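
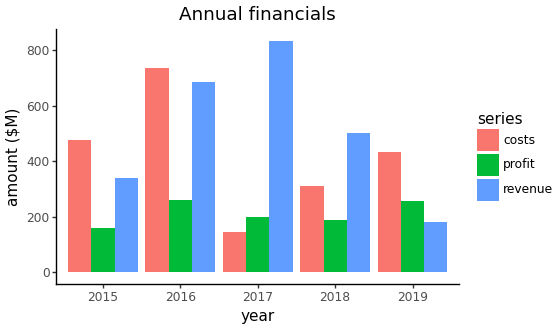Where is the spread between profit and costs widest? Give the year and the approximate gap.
2016, ≈ 400 $M

2016: profit ≈ 300, costs ≈ 700 → gap ≈ 400. Next-largest (2015) is only ≈ 300.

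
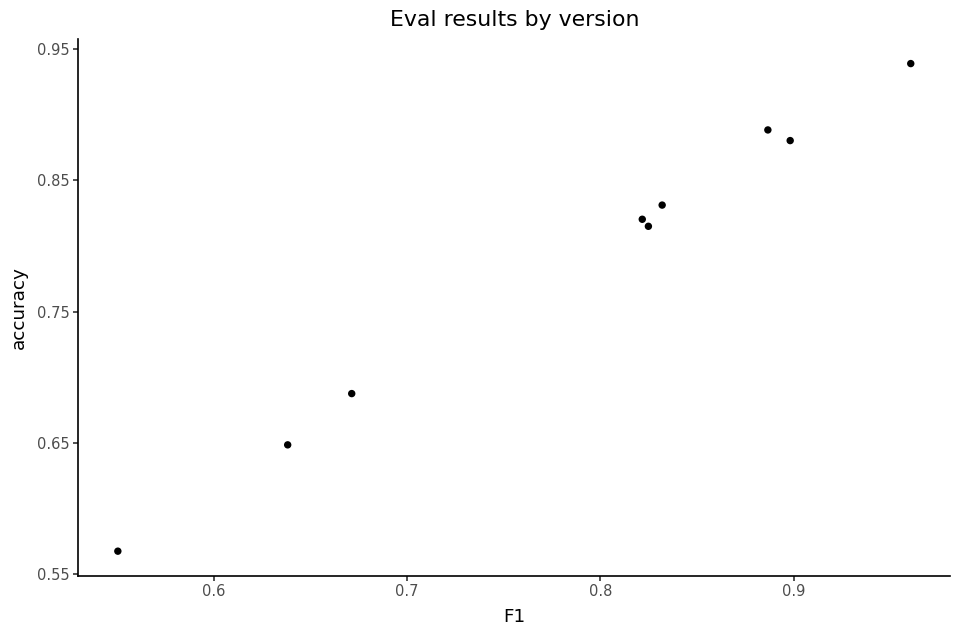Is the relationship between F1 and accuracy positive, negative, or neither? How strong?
Points are positively correlated; strong (|r| ≈ 1.0).

positive, strong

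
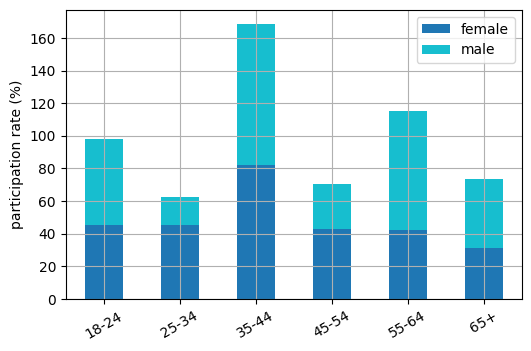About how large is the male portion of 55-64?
≈ 80

male top ≈ 120, bottom ≈ 40; segment ≈ 80.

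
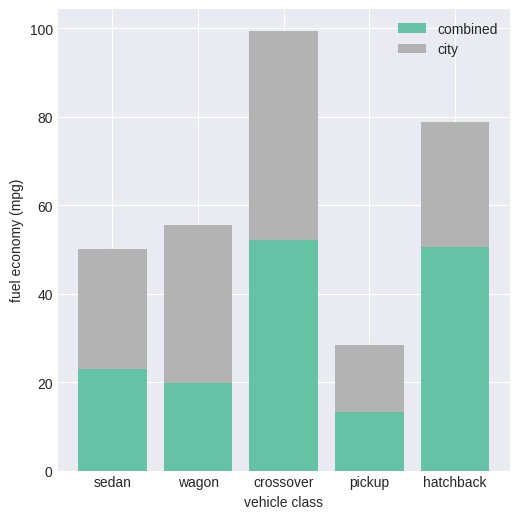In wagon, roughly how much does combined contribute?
combined top ≈ 20, bottom ≈ 0; segment ≈ 20.

≈ 20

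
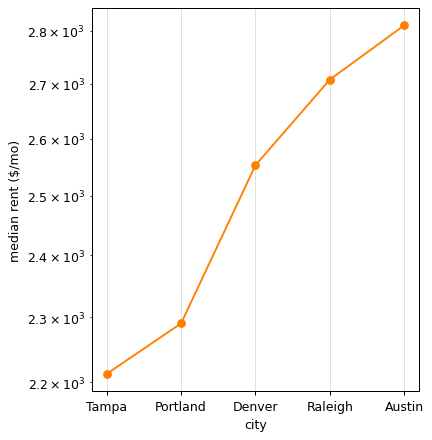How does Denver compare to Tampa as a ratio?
Denver ≈ 2550, Tampa ≈ 2200; 2550/2200 ≈ 1.16.

≈ 1.16×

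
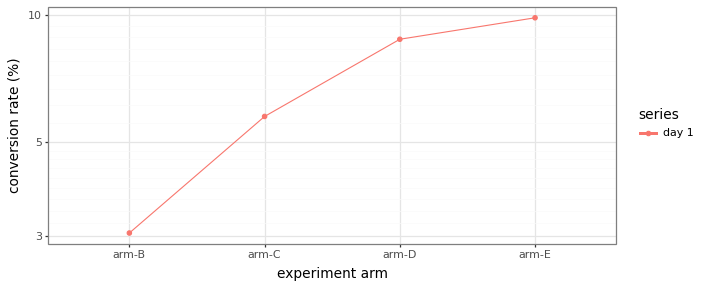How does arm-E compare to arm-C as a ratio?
arm-E ≈ 10, arm-C ≈ 6; 10/6 ≈ 1.67.

≈ 1.67×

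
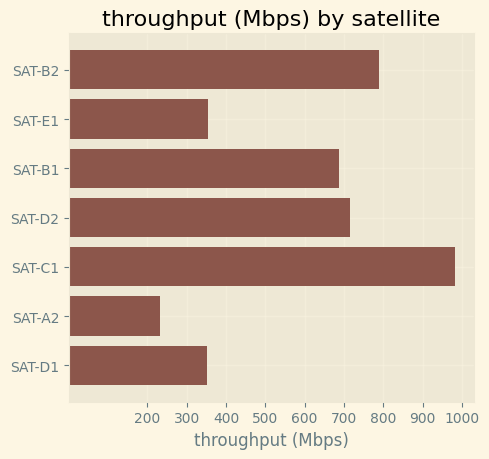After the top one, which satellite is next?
SAT-B2

Top 3: SAT-C1 ≈ 1000, SAT-B2 ≈ 800, SAT-D2 ≈ 700.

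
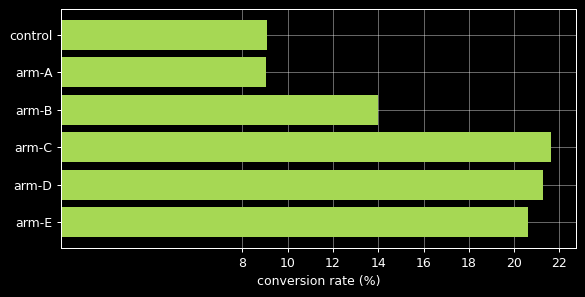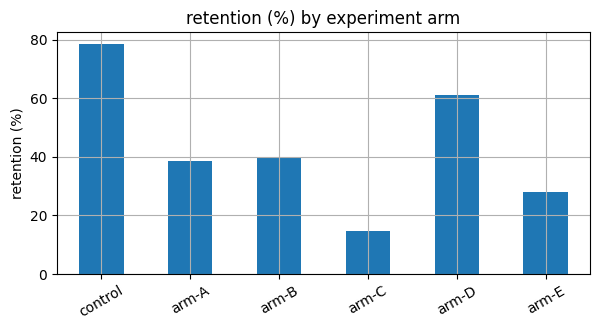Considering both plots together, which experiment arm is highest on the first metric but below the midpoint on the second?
arm-C

Chart 2 median retention (%) ≈ 40; below-median experiment arms: arm-A, arm-C, arm-E. Among those, arm-C has the highest conversion rate (%) (≈ 22).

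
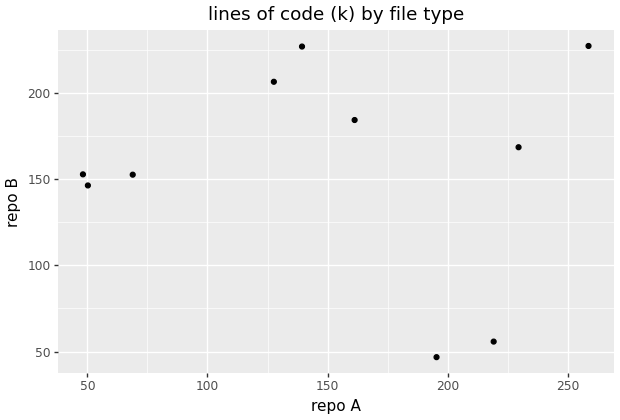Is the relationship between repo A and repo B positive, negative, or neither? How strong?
no clear correlation

Points are roughly uncorrelated; weak (|r| ≈ 0.1).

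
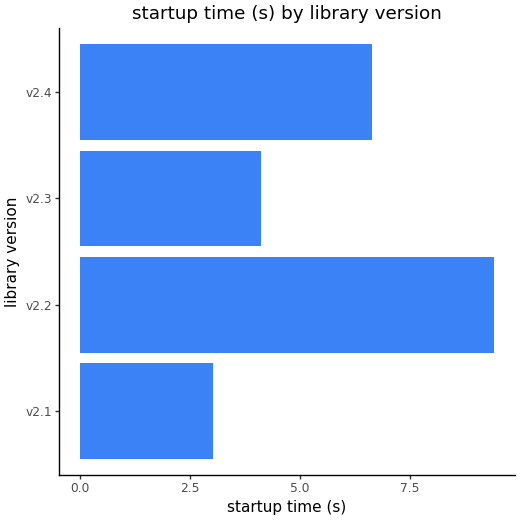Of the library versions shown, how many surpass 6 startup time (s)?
2

Above 6: v2.2, v2.4.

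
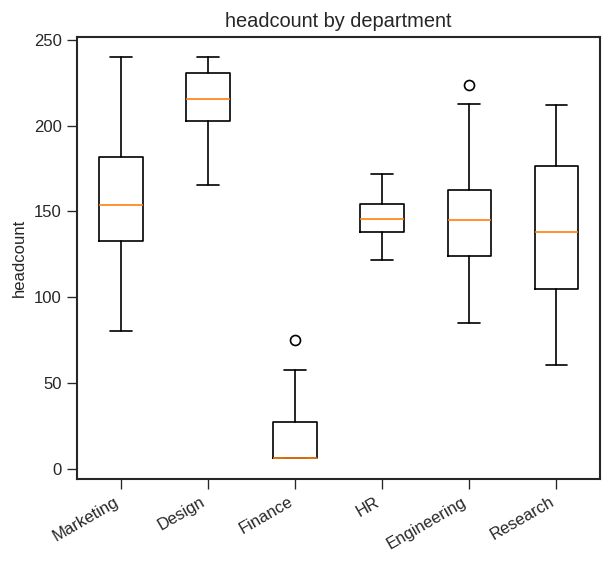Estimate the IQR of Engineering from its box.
Q3 ≈ 160, Q1 ≈ 120; IQR ≈ 40.

≈ 40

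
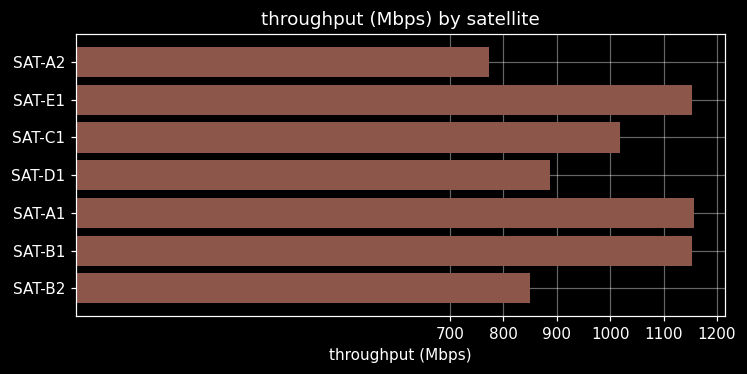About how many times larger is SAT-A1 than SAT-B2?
≈ 1.5×

SAT-A1 ≈ 1200, SAT-B2 ≈ 800; 1200/800 ≈ 1.5.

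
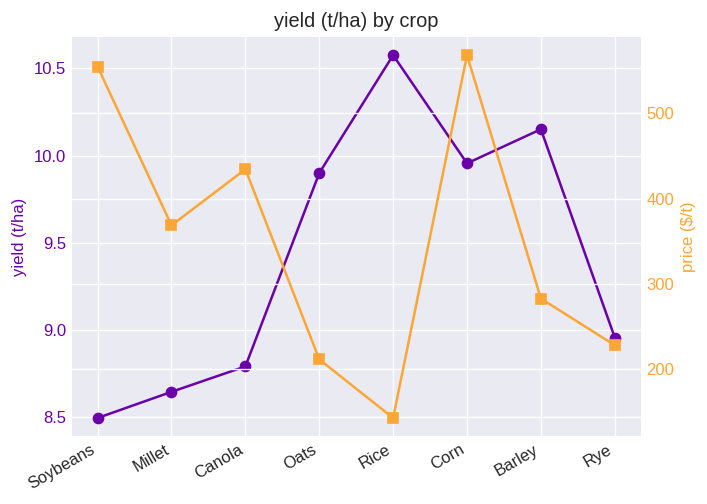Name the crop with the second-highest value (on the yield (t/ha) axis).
Barley

Top 3 (on the yield (t/ha) axis): Rice ≈ 10.6, Barley ≈ 10.2, Corn ≈ 10.0.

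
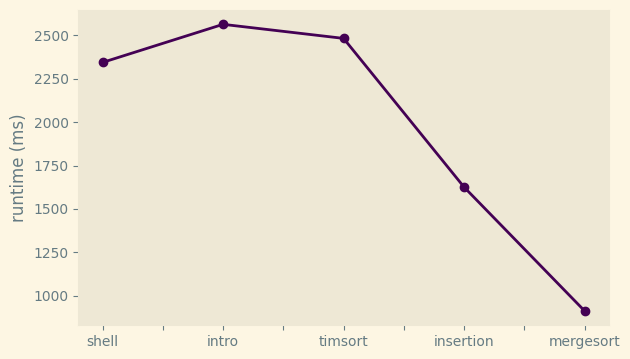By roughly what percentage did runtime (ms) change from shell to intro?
shell ≈ 2400, intro ≈ 2600; (2600 − 2400) / 2400 ≈ +8.3%.

≈ +8.3%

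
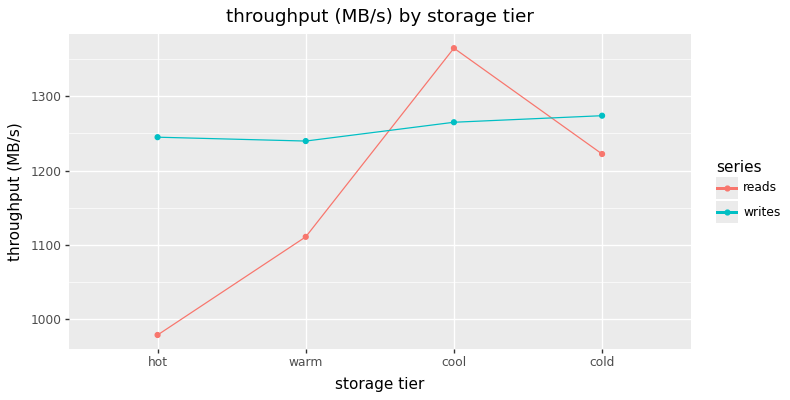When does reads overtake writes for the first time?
warm: reads ≈ 1100 vs writes ≈ 1250 (not yet); cool: reads ≈ 1350 vs writes ≈ 1250 (first crossover).

cool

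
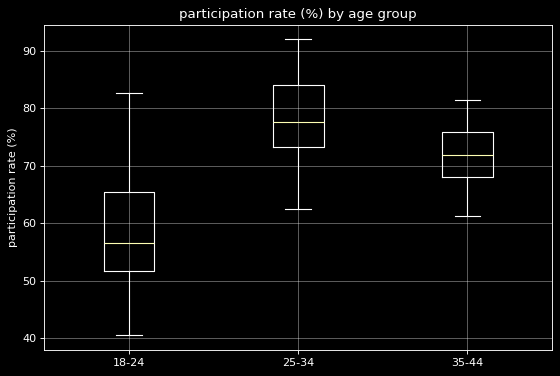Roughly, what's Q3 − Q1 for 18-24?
≈ 14

Q3 ≈ 66, Q1 ≈ 52; IQR ≈ 14.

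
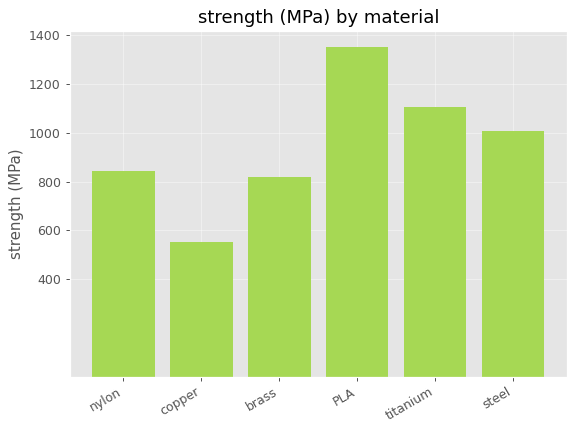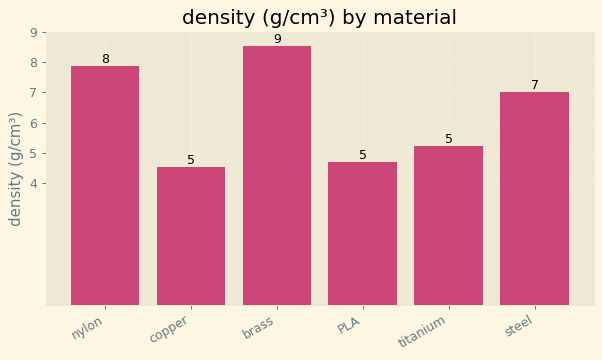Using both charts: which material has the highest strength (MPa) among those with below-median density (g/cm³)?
PLA

Chart 2 median density (g/cm³) ≈ 6; below-median materials: copper, PLA, titanium. Among those, PLA has the highest strength (MPa) (≈ 1400).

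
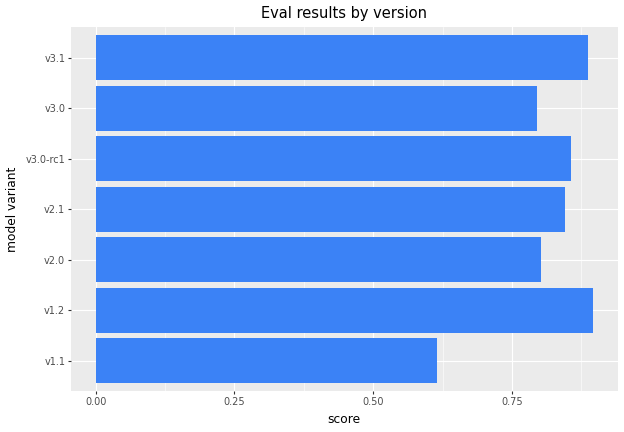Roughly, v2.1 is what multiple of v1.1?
v2.1 ≈ 0.8, v1.1 ≈ 0.6; 0.8/0.6 ≈ 1.33.

≈ 1.33×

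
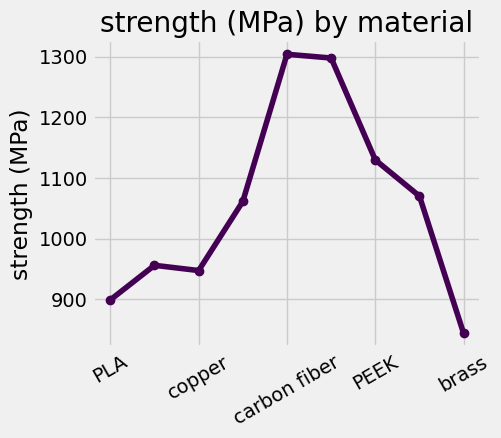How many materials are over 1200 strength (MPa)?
2

Above 1200: carbon fiber, aluminum.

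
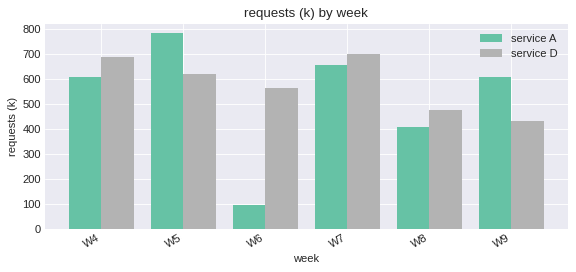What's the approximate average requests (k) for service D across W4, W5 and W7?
(700 + 600 + 700) / 3 ≈ 667.

≈ 667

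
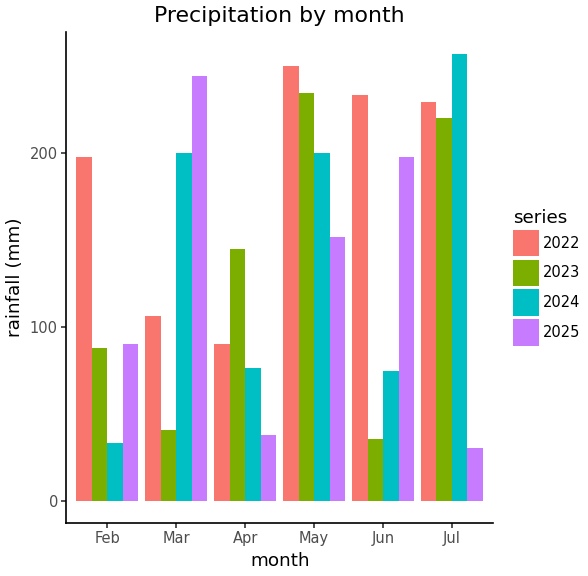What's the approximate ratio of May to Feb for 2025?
≈ 1.5×

May ≈ 150, Feb ≈ 100; 150/100 ≈ 1.5.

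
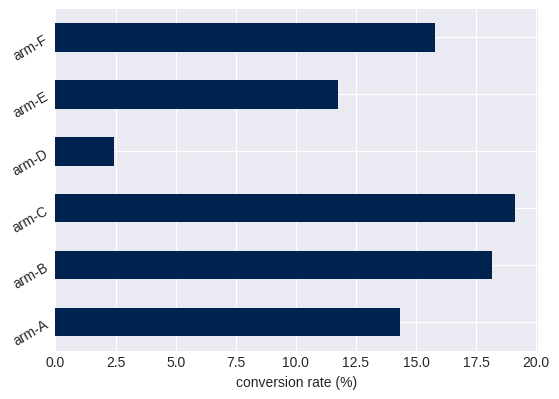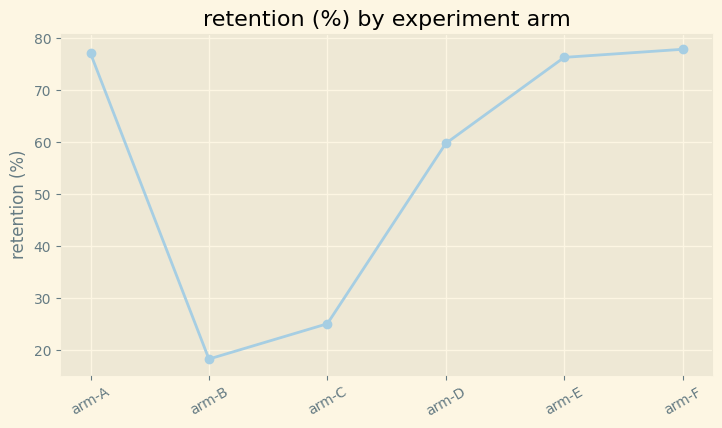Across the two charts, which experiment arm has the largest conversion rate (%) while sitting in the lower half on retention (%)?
Chart 2 median retention (%) ≈ 70; below-median experiment arms: arm-B, arm-C, arm-D. Among those, arm-C has the highest conversion rate (%) (≈ 20).

arm-C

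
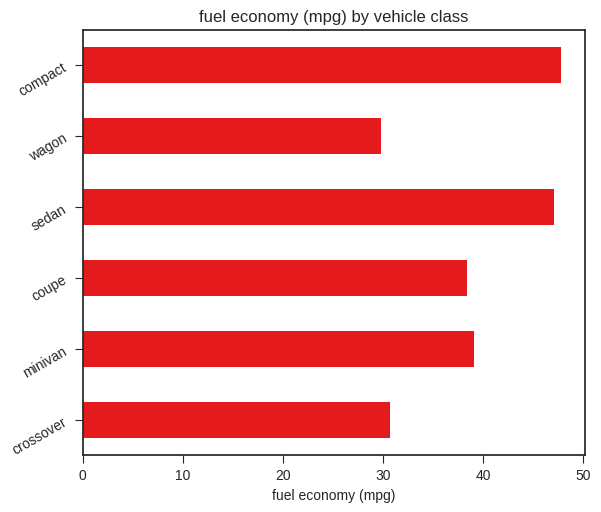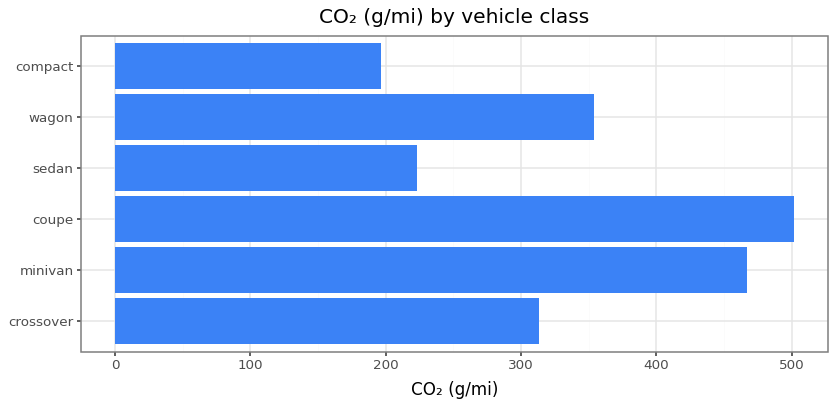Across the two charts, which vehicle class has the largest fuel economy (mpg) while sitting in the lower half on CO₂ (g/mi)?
compact

Chart 2 median CO₂ (g/mi) ≈ 350; below-median vehicle classes: crossover, sedan, compact. Among those, compact has the highest fuel economy (mpg) (≈ 50).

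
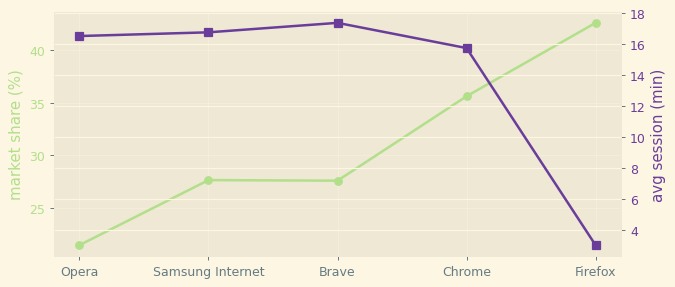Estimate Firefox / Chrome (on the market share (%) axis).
≈ 1.17×

Firefox ≈ 42, Chrome ≈ 36; 42/36 ≈ 1.17.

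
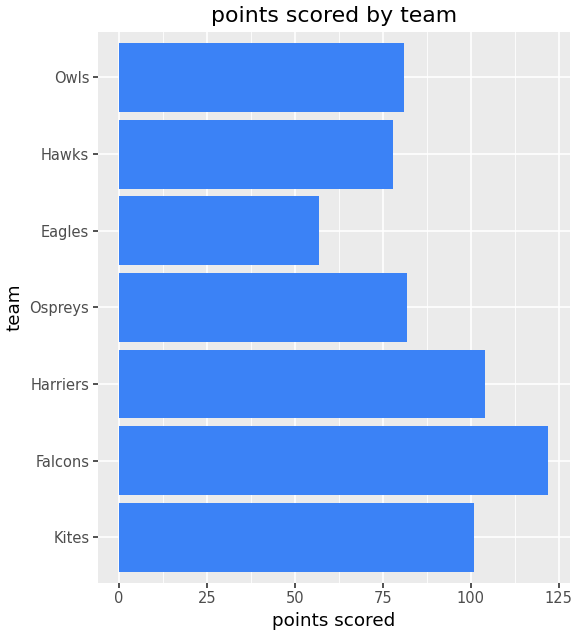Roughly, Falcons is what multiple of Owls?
≈ 1.5×

Falcons ≈ 120, Owls ≈ 80; 120/80 ≈ 1.5.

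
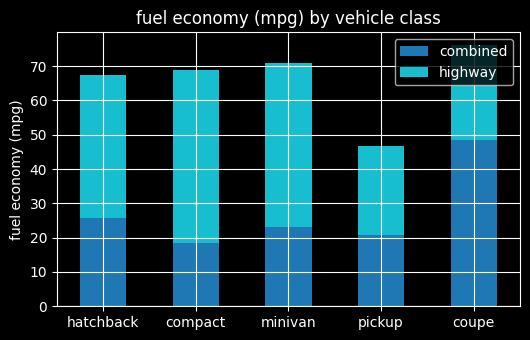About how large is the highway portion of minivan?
highway top ≈ 70, bottom ≈ 20; segment ≈ 50.

≈ 50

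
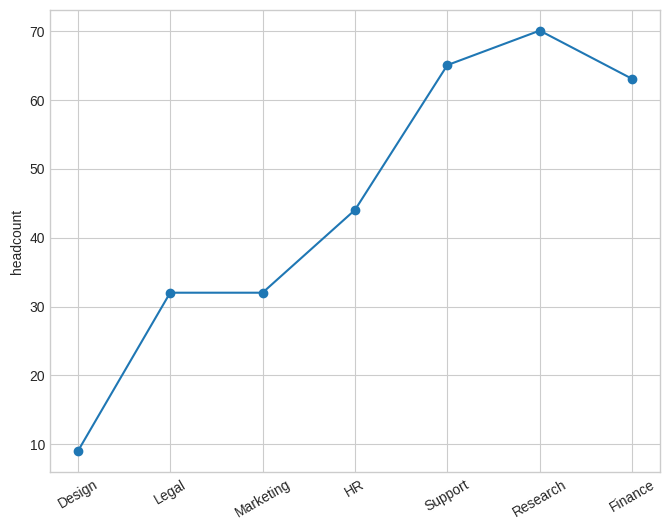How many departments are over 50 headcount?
3

Above 50: Support, Research, Finance.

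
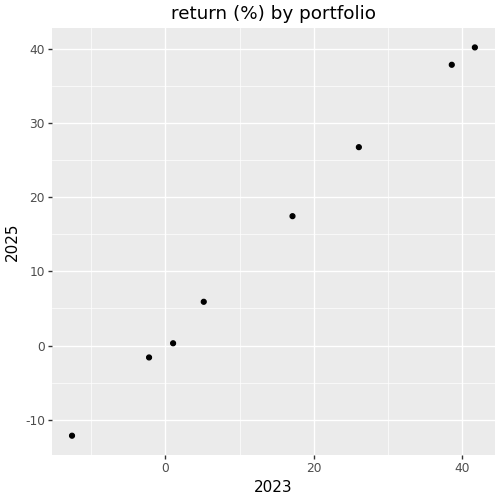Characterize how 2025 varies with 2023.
Points are positively correlated; strong (|r| ≈ 1.0).

positive, strong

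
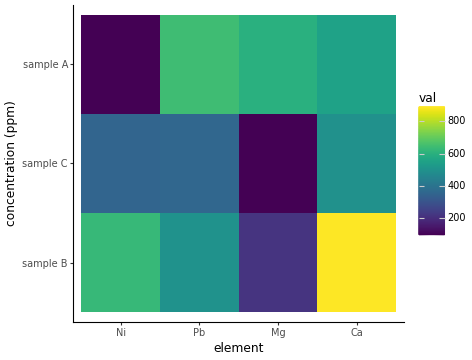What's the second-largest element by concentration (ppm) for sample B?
Ni

Top 3 for sample B: Ca ≈ 900, Ni ≈ 600, Pb ≈ 500.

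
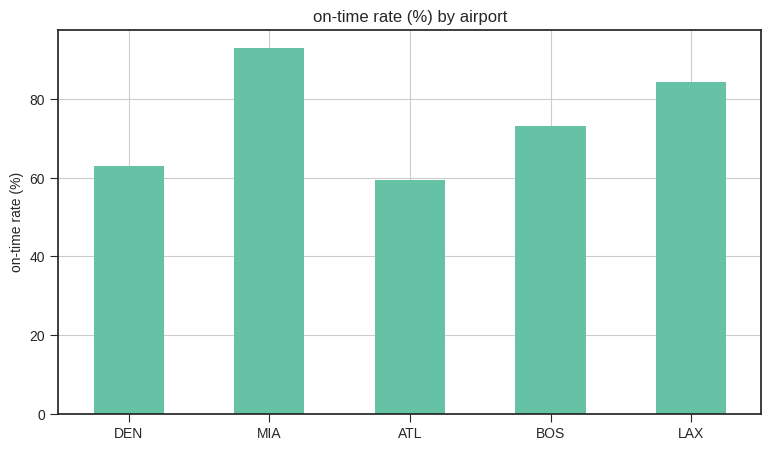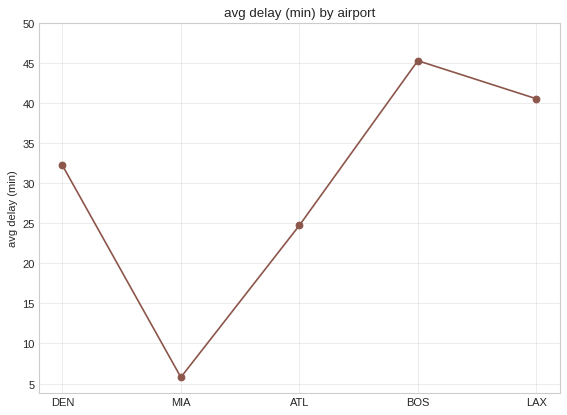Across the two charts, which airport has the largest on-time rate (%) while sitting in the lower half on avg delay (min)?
MIA

Chart 2 median avg delay (min) ≈ 30; below-median airports: MIA, ATL. Among those, MIA has the highest on-time rate (%) (≈ 90).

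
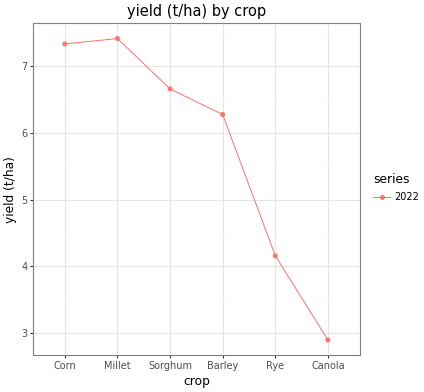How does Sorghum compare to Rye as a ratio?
Sorghum ≈ 6.5, Rye ≈ 4.0; 6.5/4.0 ≈ 1.62.

≈ 1.62×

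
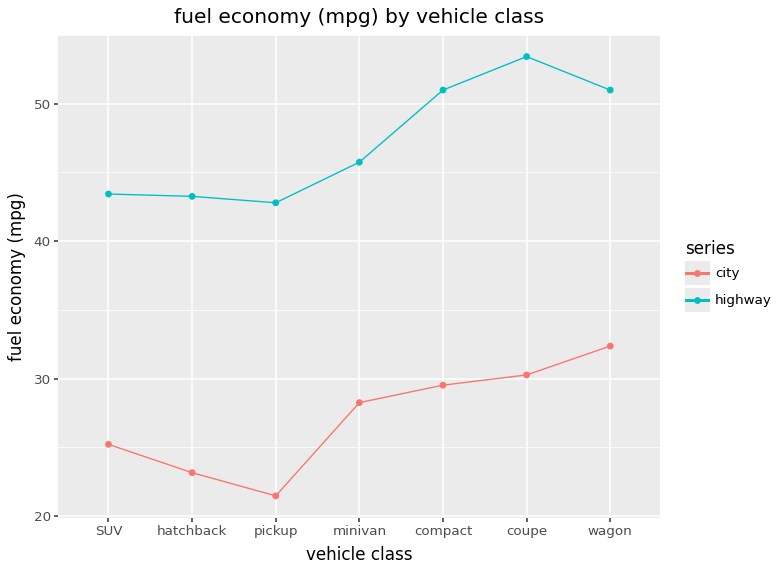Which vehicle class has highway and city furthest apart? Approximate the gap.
coupe: highway ≈ 55, city ≈ 30 → gap ≈ 25. Next-largest (compact) is only ≈ 20.

coupe, ≈ 25 mpg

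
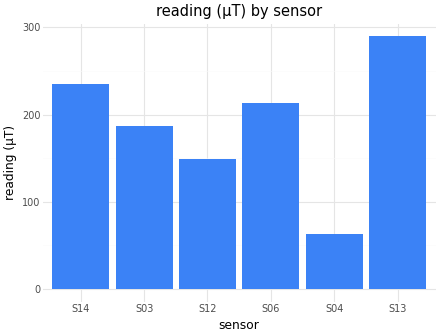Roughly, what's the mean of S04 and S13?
≈ 188

(75 + 300) / 2 ≈ 188.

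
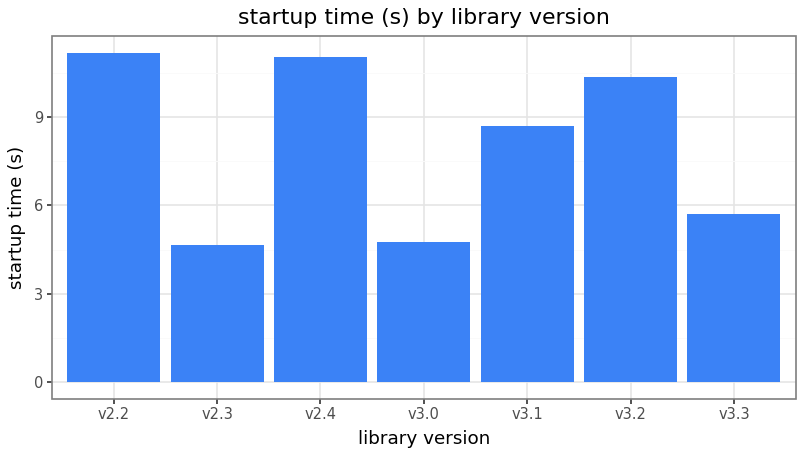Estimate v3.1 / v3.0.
v3.1 ≈ 9, v3.0 ≈ 5; 9/5 ≈ 1.8.

≈ 1.8×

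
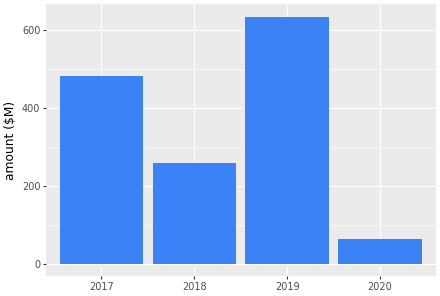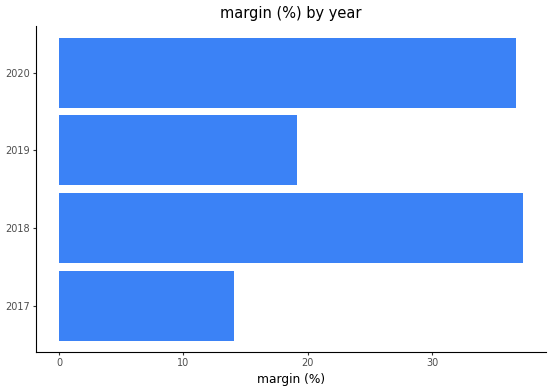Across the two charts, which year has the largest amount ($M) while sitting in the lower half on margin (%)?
Chart 2 median margin (%) ≈ 30; below-median years: 2017, 2019. Among those, 2019 has the highest amount ($M) (≈ 600).

2019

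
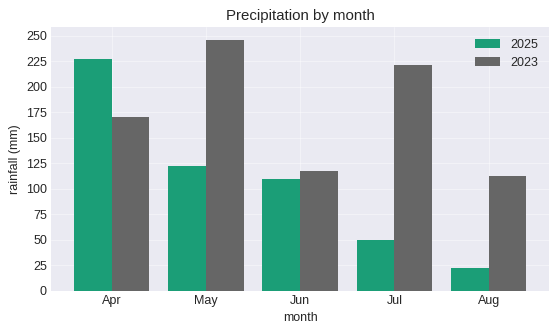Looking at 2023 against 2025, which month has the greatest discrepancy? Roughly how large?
Jul, ≈ 175 mm

Jul: 2023 ≈ 225, 2025 ≈ 50 → gap ≈ 175. Next-largest (May) is only ≈ 125.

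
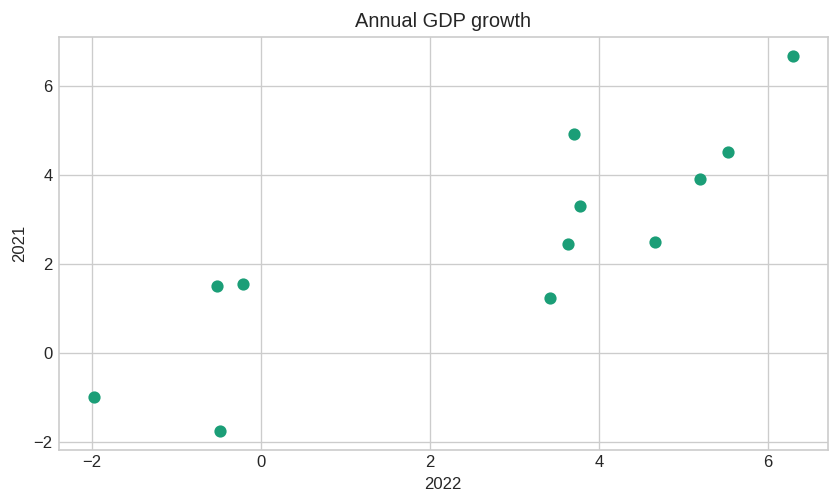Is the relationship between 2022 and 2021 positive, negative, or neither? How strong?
positive, strong

Points are positively correlated; strong (|r| ≈ 0.8).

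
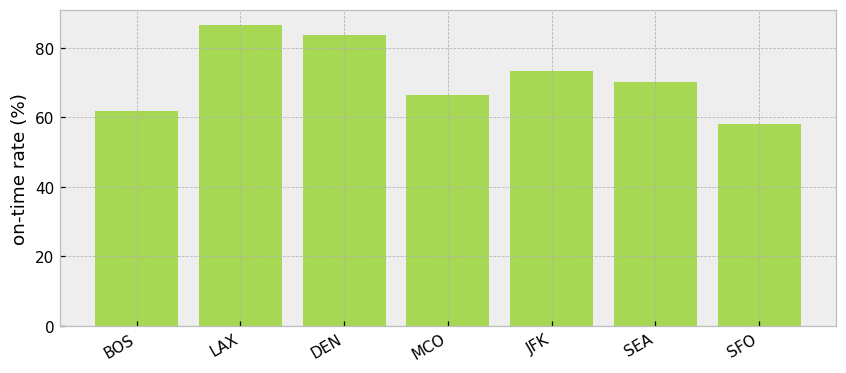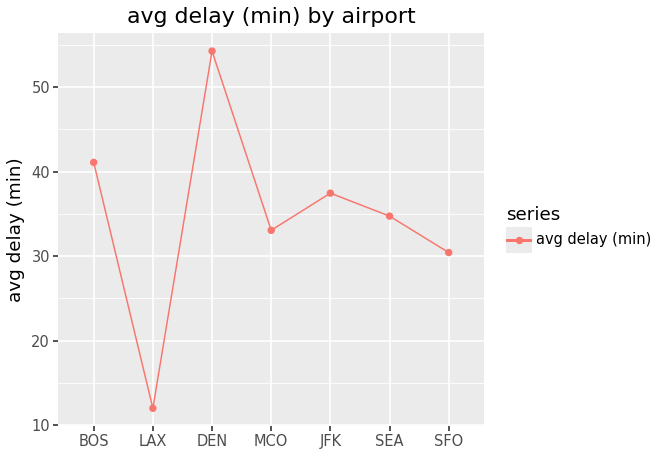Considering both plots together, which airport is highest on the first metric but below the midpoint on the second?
Chart 2 median avg delay (min) ≈ 35; below-median airports: LAX, MCO, SFO. Among those, LAX has the highest on-time rate (%) (≈ 90).

LAX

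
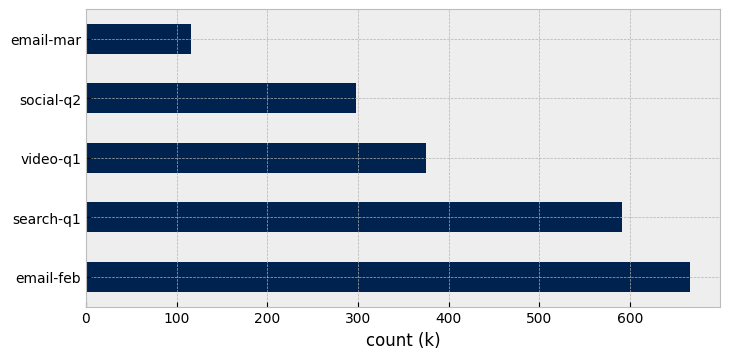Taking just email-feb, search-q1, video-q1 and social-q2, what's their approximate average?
(700 + 600 + 400 + 300) / 4 ≈ 500.

≈ 500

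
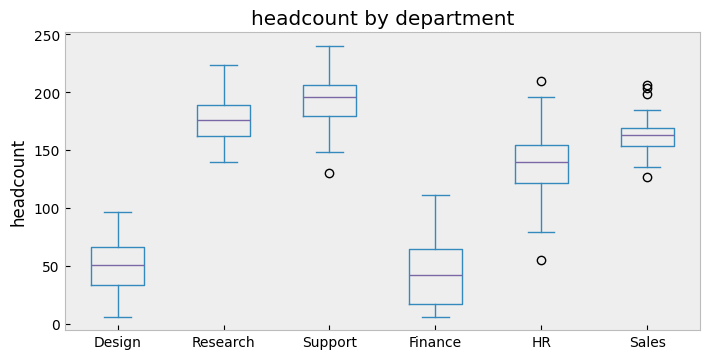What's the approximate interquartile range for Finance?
≈ 40

Q3 ≈ 60, Q1 ≈ 20; IQR ≈ 40.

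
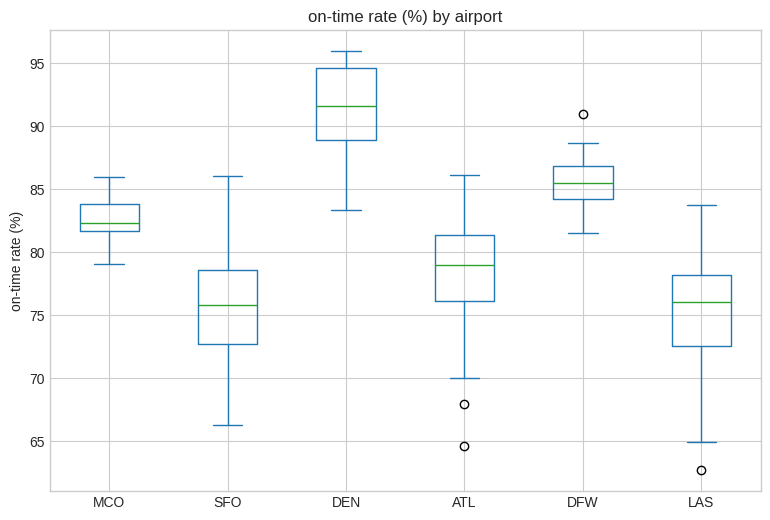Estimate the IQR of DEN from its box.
≈ 6

Q3 ≈ 94, Q1 ≈ 88; IQR ≈ 6.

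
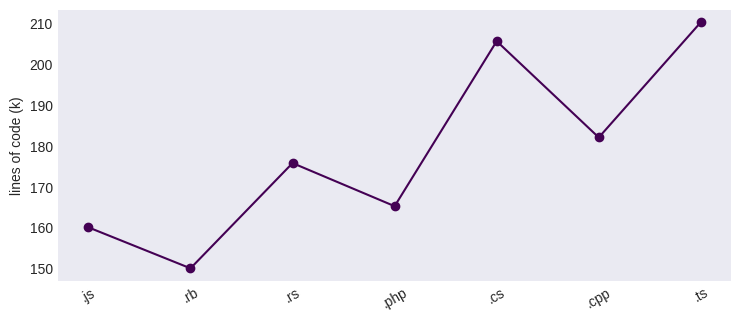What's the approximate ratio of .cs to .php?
≈ 1.24×

.cs ≈ 210, .php ≈ 170; 210/170 ≈ 1.24.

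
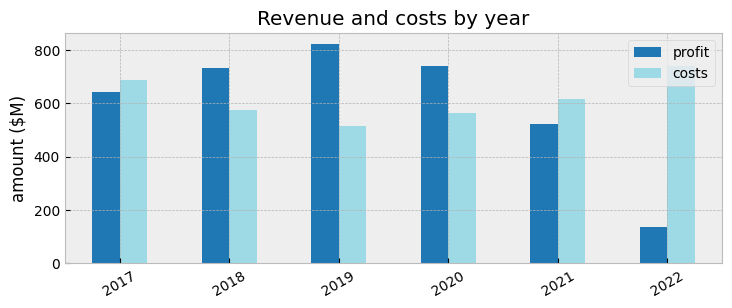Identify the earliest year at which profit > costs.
2017: profit ≈ 600 vs costs ≈ 700 (not yet); 2018: profit ≈ 700 vs costs ≈ 600 (first crossover).

2018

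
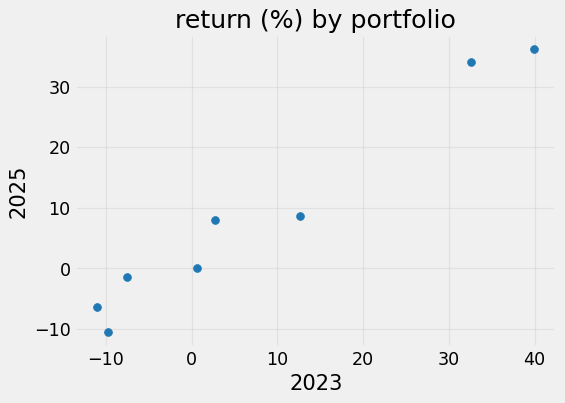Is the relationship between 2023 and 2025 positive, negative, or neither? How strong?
Points are positively correlated; strong (|r| ≈ 1.0).

positive, strong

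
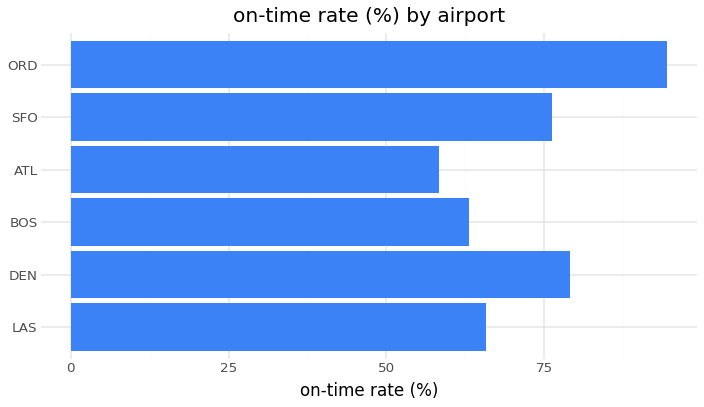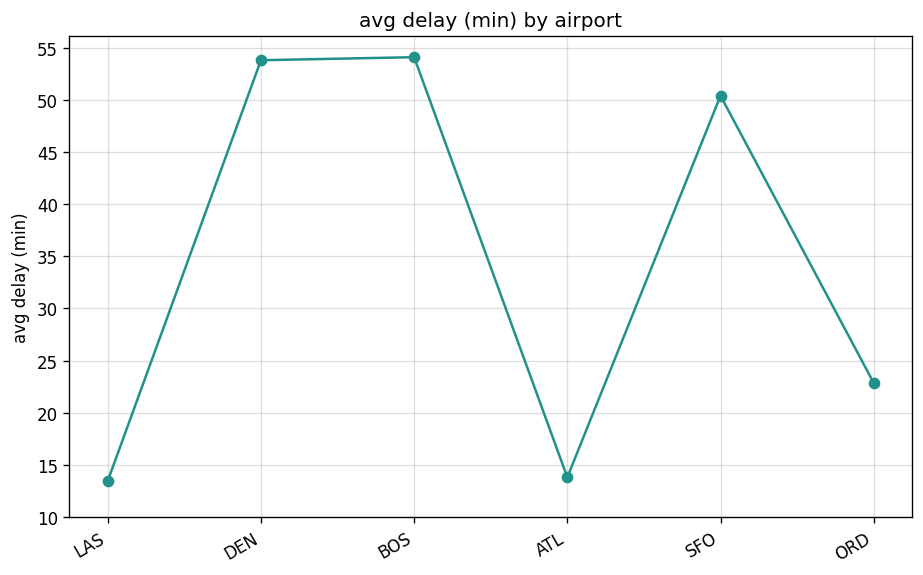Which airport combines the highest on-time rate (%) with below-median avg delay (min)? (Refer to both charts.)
ORD

Chart 2 median avg delay (min) ≈ 35; below-median airports: LAS, ATL, ORD. Among those, ORD has the highest on-time rate (%) (≈ 90).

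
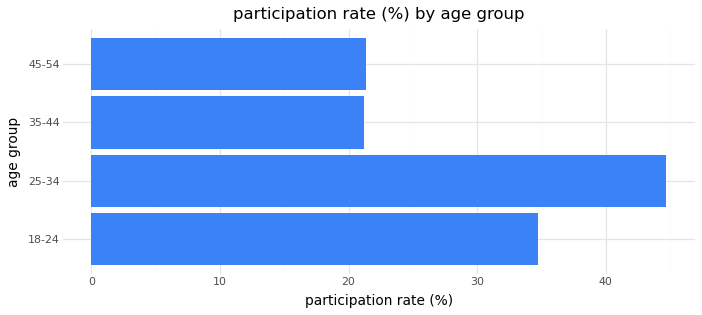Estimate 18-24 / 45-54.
≈ 1.75×

18-24 ≈ 35, 45-54 ≈ 20; 35/20 ≈ 1.75.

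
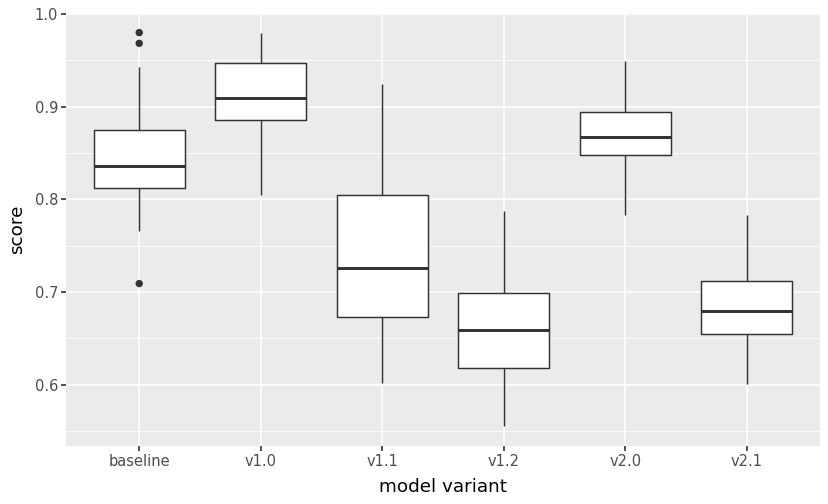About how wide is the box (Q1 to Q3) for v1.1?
Q3 ≈ 0.80, Q1 ≈ 0.65; IQR ≈ 0.15.

≈ 0.15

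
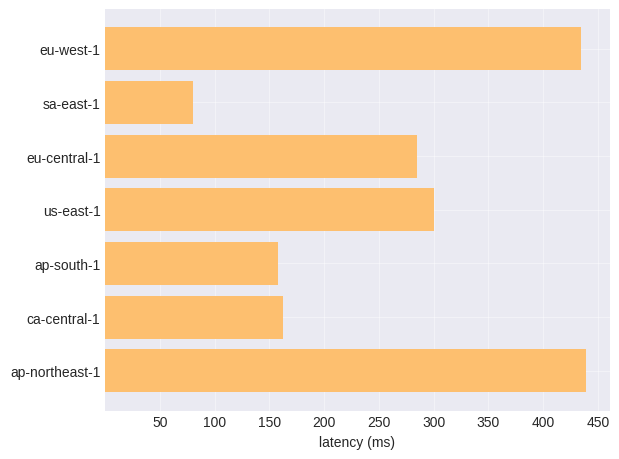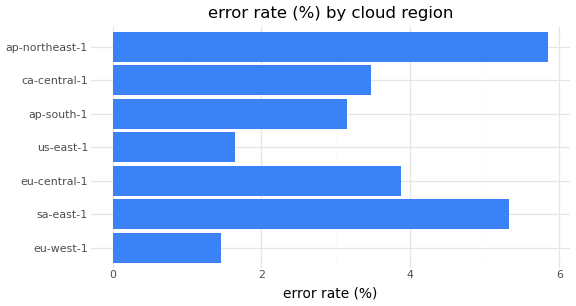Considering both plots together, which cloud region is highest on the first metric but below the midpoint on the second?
Chart 2 median error rate (%) ≈ 3; below-median cloud regions: eu-west-1, us-east-1, ap-south-1. Among those, eu-west-1 has the highest latency (ms) (≈ 450).

eu-west-1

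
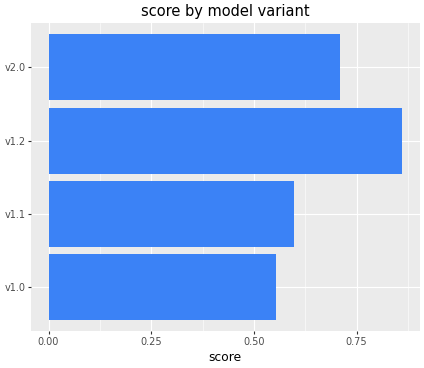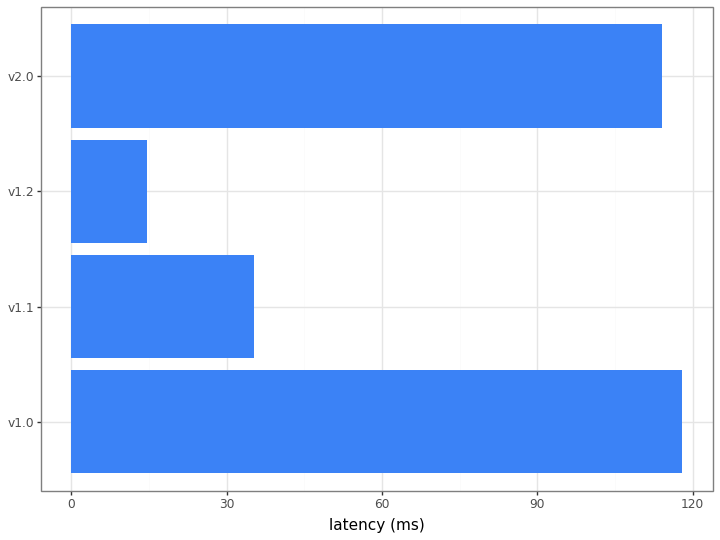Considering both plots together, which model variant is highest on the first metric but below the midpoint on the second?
v1.2

Chart 2 median latency (ms) ≈ 80; below-median model variants: v1.1, v1.2. Among those, v1.2 has the highest score (≈ 0.9).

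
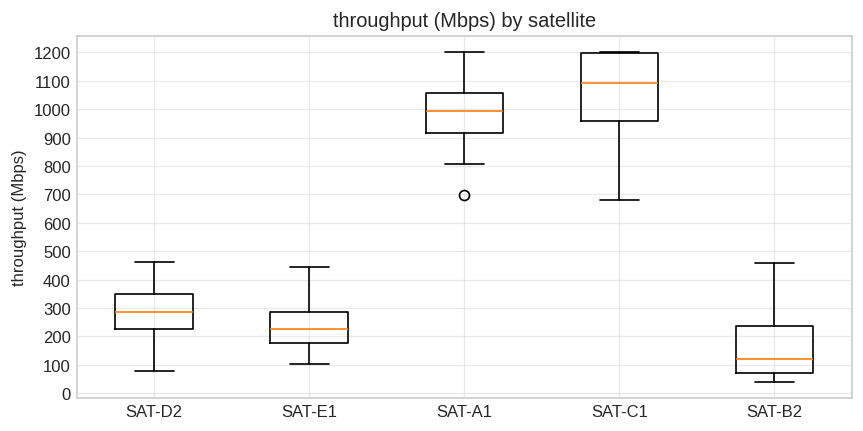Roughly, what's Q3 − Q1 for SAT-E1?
Q3 ≈ 300, Q1 ≈ 200; IQR ≈ 100.

≈ 100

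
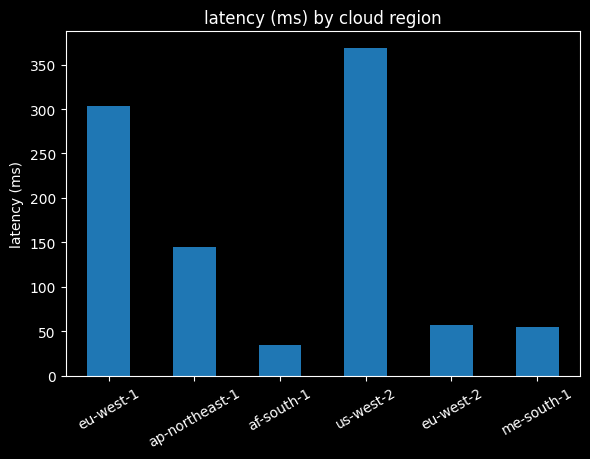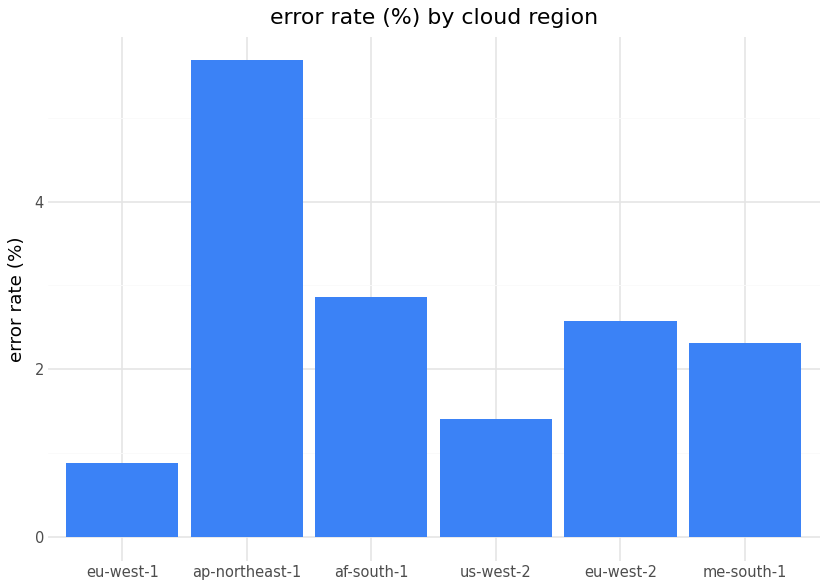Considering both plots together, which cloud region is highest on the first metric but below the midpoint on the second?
Chart 2 median error rate (%) ≈ 2; below-median cloud regions: eu-west-1, us-west-2, me-south-1. Among those, us-west-2 has the highest latency (ms) (≈ 350).

us-west-2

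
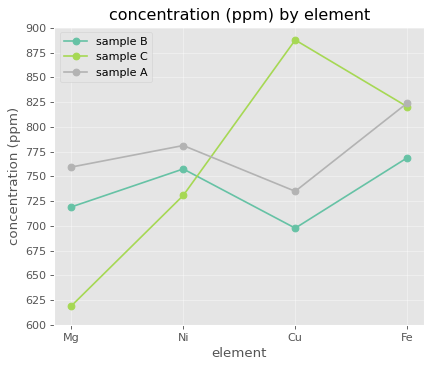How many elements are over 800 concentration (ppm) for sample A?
Above 800: Fe.

1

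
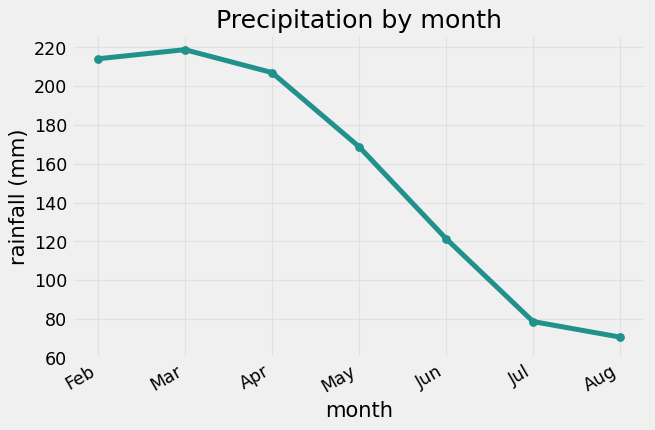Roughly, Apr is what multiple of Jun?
≈ 1.67×

Apr ≈ 200, Jun ≈ 120; 200/120 ≈ 1.67.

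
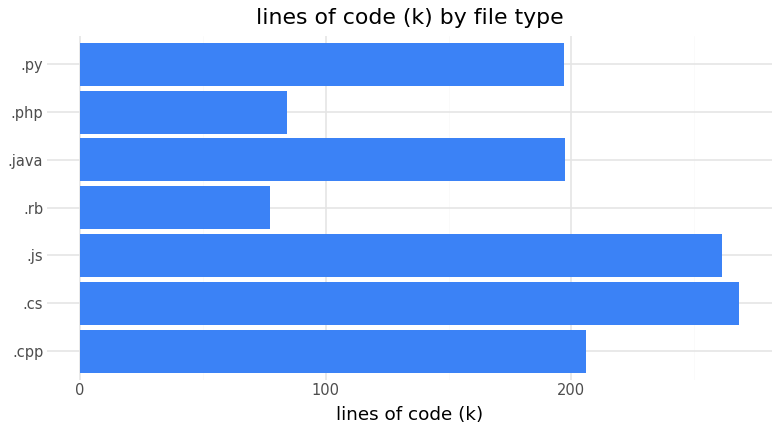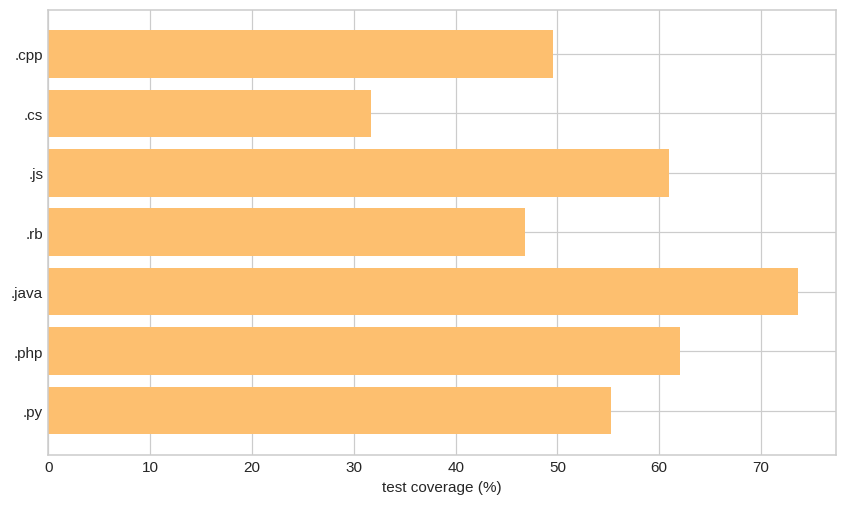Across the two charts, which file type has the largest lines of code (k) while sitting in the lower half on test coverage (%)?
.cs

Chart 2 median test coverage (%) ≈ 60; below-median file types: .cpp, .cs, .rb. Among those, .cs has the highest lines of code (k) (≈ 275).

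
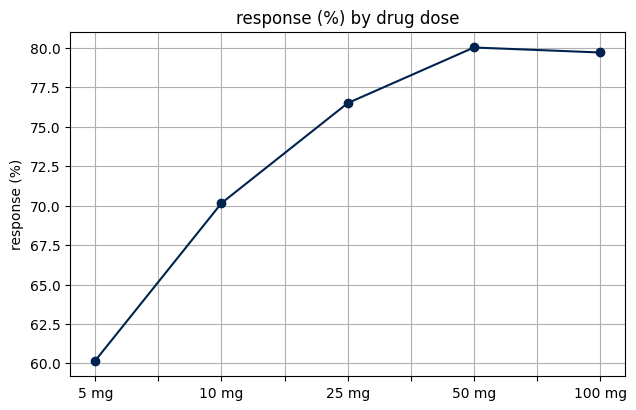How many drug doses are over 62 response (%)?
Above 62: 10 mg, 25 mg, 50 mg, 100 mg.

4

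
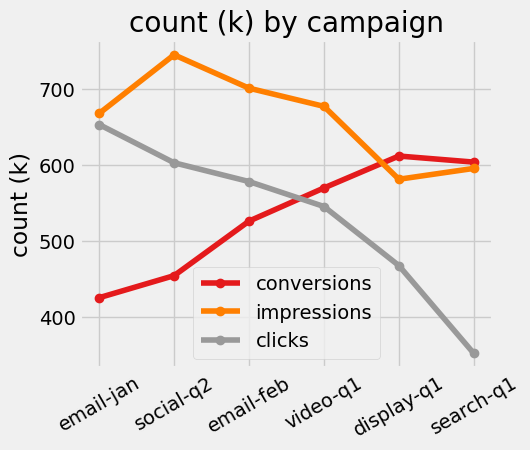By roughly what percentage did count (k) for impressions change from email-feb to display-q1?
email-feb ≈ 700, display-q1 ≈ 600; (600 − 700) / 700 ≈ -14.3%.

≈ -14.3%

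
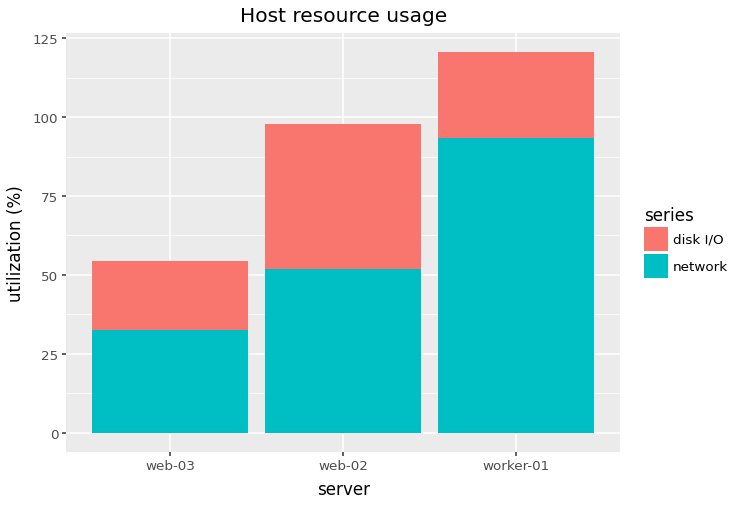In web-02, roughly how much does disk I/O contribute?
≈ 40

disk I/O top ≈ 100, bottom ≈ 60; segment ≈ 40.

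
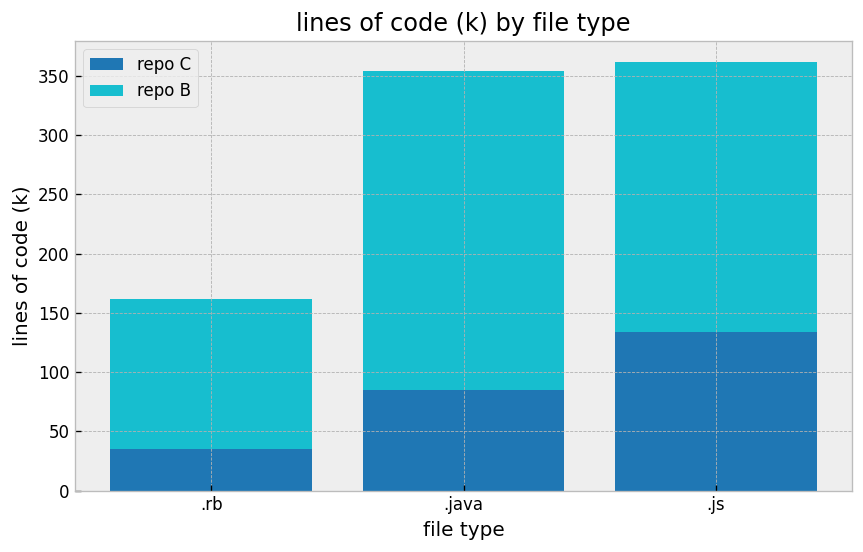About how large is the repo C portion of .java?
≈ 100

repo C top ≈ 100, bottom ≈ 0; segment ≈ 100.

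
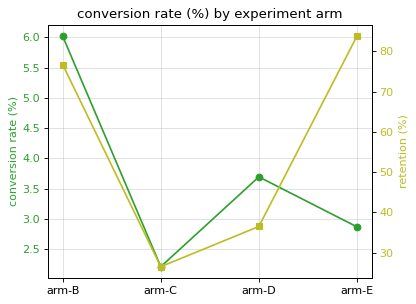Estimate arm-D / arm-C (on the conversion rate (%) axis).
≈ 1.75×

arm-D ≈ 3.5, arm-C ≈ 2.0; 3.5/2.0 ≈ 1.75.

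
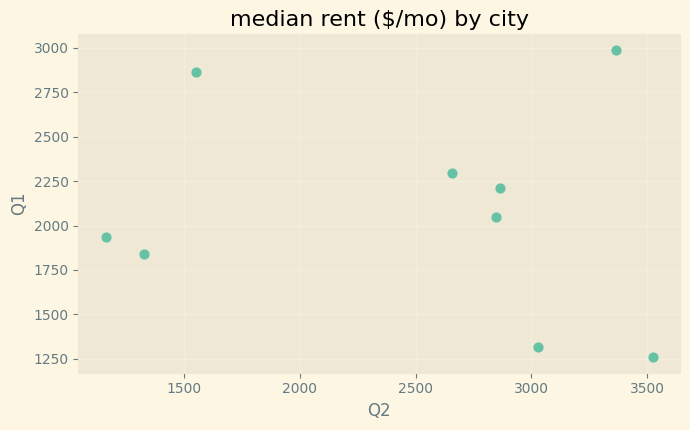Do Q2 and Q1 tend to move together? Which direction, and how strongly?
no clear correlation

Points are roughly uncorrelated; weak (|r| ≈ 0.2).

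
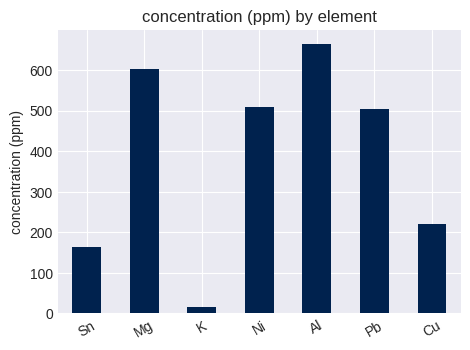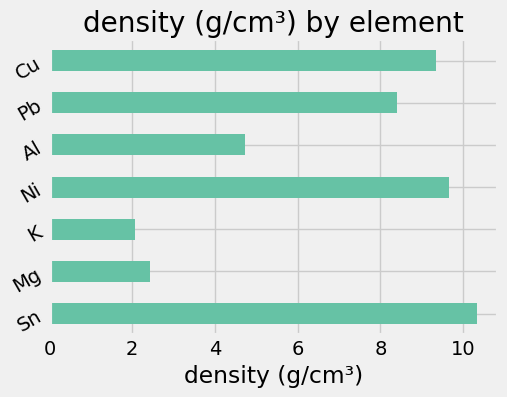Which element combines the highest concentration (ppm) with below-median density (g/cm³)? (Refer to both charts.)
Al

Chart 2 median density (g/cm³) ≈ 8; below-median elements: Mg, K, Al. Among those, Al has the highest concentration (ppm) (≈ 700).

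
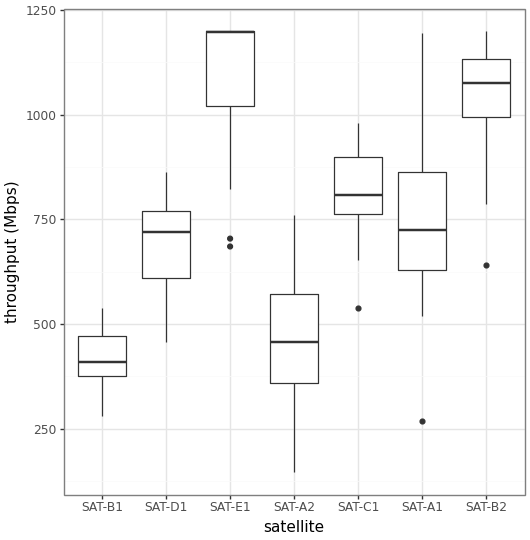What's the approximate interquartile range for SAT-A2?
≈ 200

Q3 ≈ 600, Q1 ≈ 400; IQR ≈ 200.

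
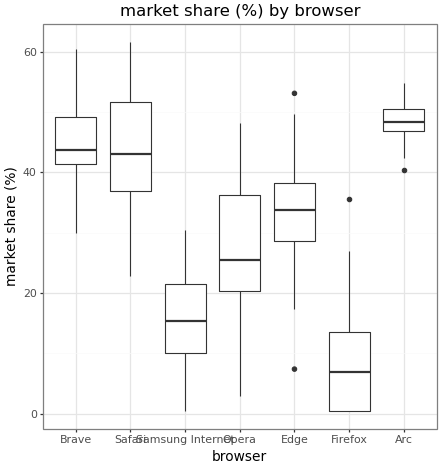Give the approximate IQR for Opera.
Q3 ≈ 35, Q1 ≈ 20; IQR ≈ 15.

≈ 15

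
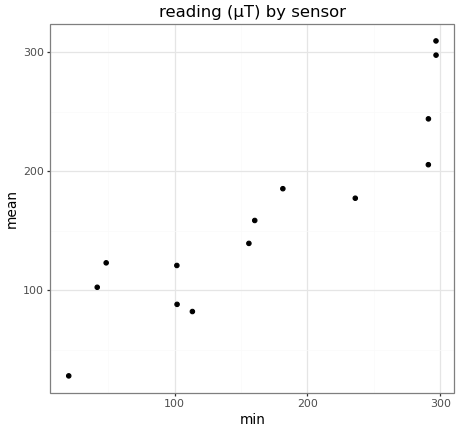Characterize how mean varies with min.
positive, strong

Points are positively correlated; strong (|r| ≈ 0.9).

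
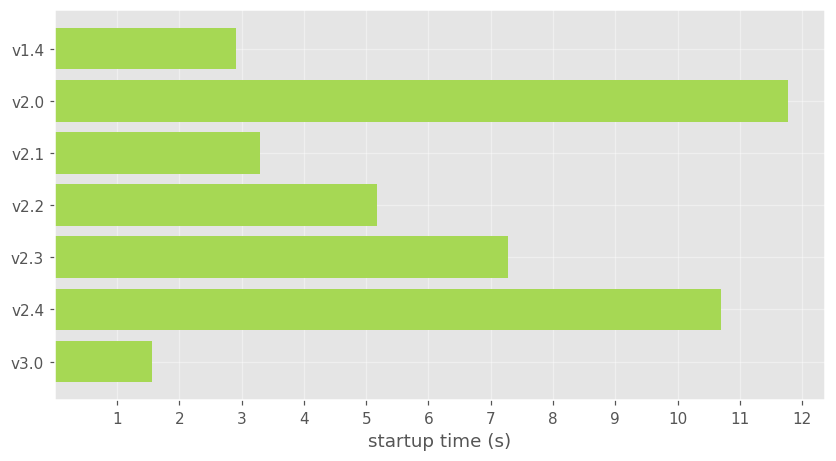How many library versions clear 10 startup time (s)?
Above 10: v2.0, v2.4.

2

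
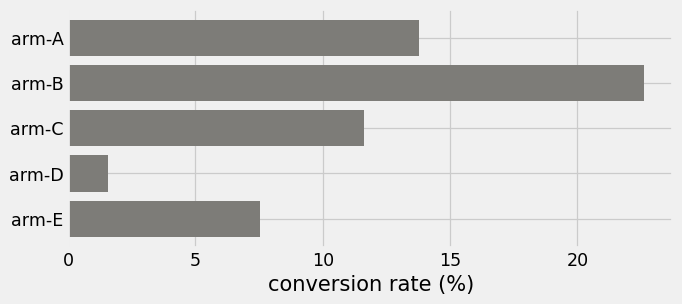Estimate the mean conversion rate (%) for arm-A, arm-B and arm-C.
≈ 16

(14 + 22 + 12) / 3 ≈ 16.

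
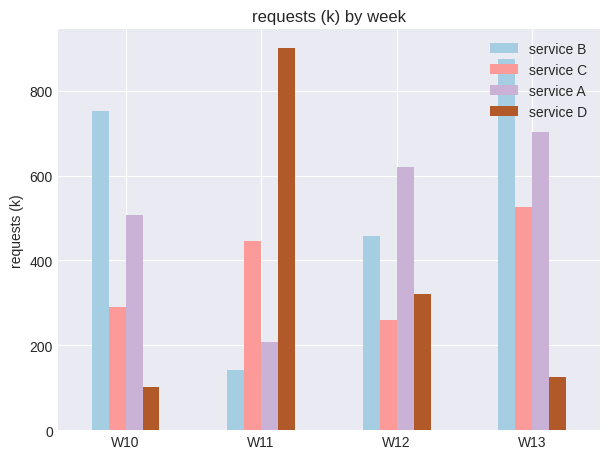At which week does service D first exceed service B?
W10: service D ≈ 100 vs service B ≈ 800 (not yet); W11: service D ≈ 900 vs service B ≈ 100 (first crossover).

W11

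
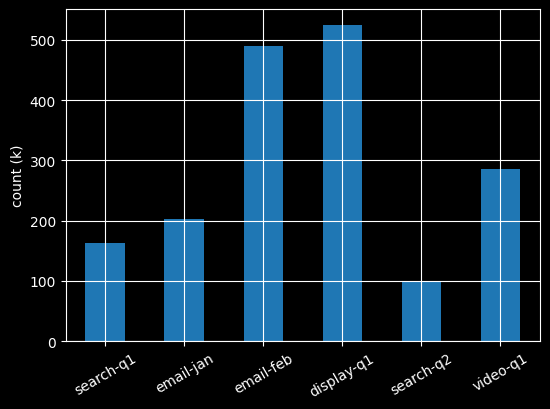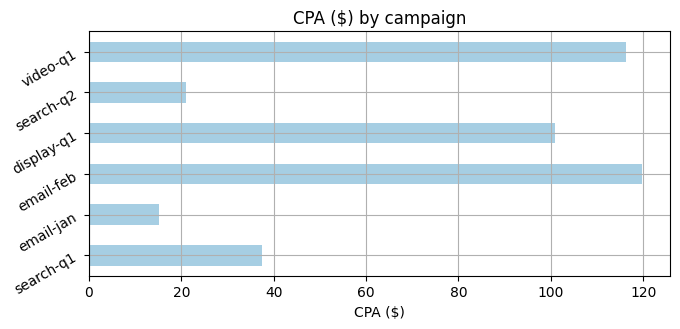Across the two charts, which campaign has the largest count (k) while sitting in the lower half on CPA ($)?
email-jan

Chart 2 median CPA ($) ≈ 60; below-median campaigns: search-q1, email-jan, search-q2. Among those, email-jan has the highest count (k) (≈ 200).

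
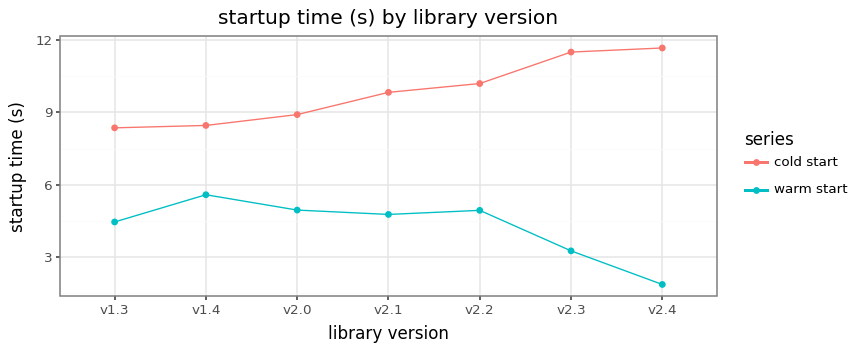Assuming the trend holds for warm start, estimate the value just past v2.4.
≈ 0.5

Last three: 5, 3, 2 → slope ≈ -1.5/step → next ≈ 0.5.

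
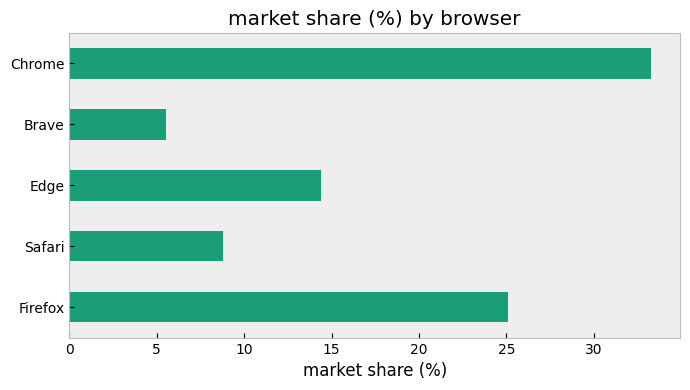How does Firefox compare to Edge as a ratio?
≈ 1.67×

Firefox ≈ 25, Edge ≈ 15; 25/15 ≈ 1.67.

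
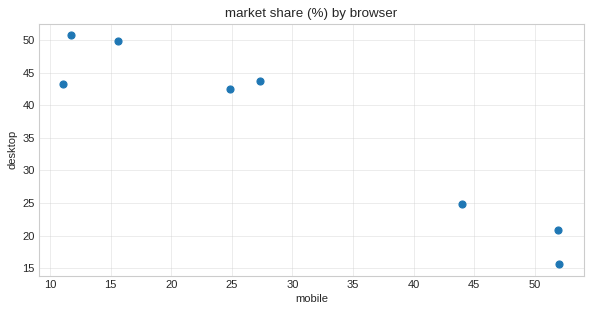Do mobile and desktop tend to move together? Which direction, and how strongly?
negative, strong

Points are negatively correlated; strong (|r| ≈ 1.0).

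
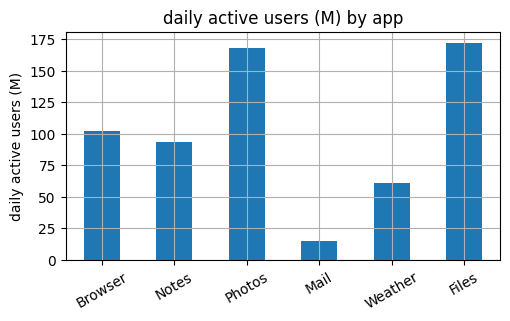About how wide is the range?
Max Files ≈ 180, min Mail ≈ 20; range ≈ 160.

≈ 160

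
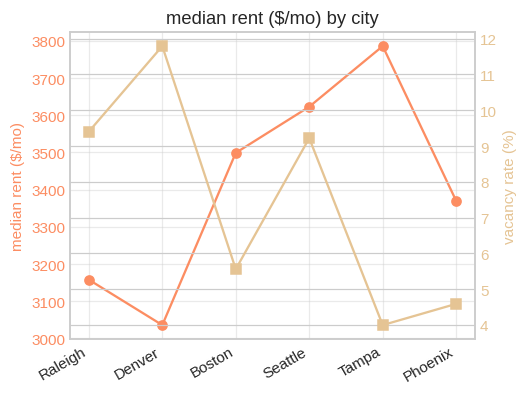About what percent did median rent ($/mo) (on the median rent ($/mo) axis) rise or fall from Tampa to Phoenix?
≈ -10.5%

Tampa ≈ 3800, Phoenix ≈ 3400; (3400 − 3800) / 3800 ≈ -10.5%.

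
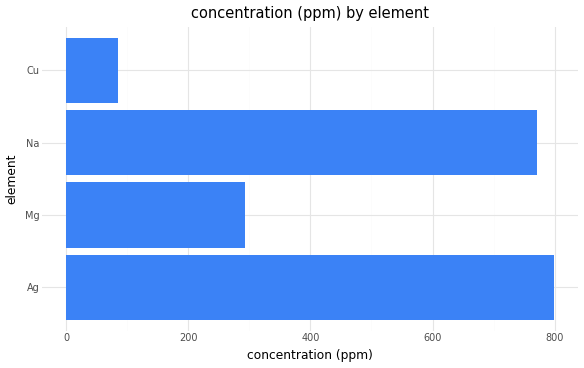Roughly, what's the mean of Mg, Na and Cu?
≈ 400

(300 + 800 + 100) / 3 ≈ 400.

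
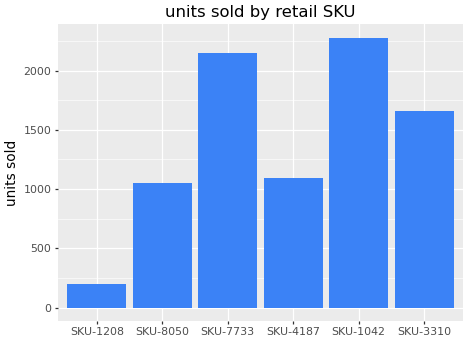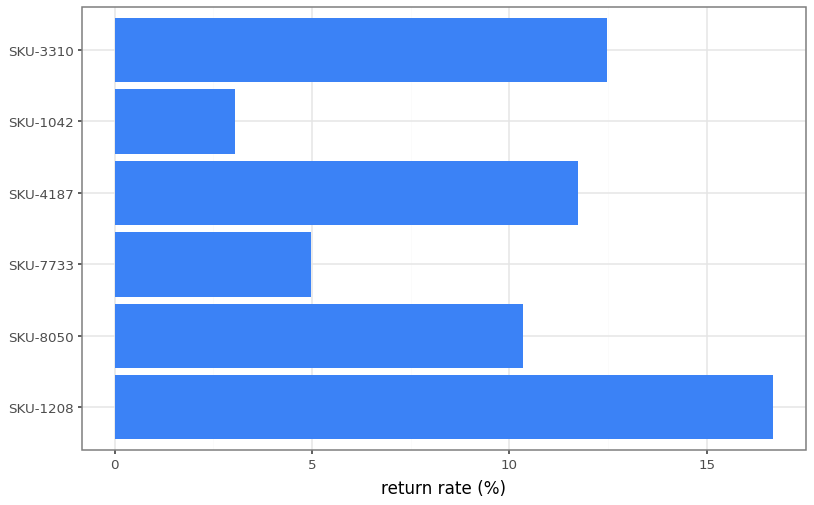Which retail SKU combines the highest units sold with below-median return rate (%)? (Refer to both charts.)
Chart 2 median return rate (%) ≈ 12; below-median retail SKUs: SKU-8050, SKU-7733, SKU-1042. Among those, SKU-1042 has the highest units sold (≈ 2500).

SKU-1042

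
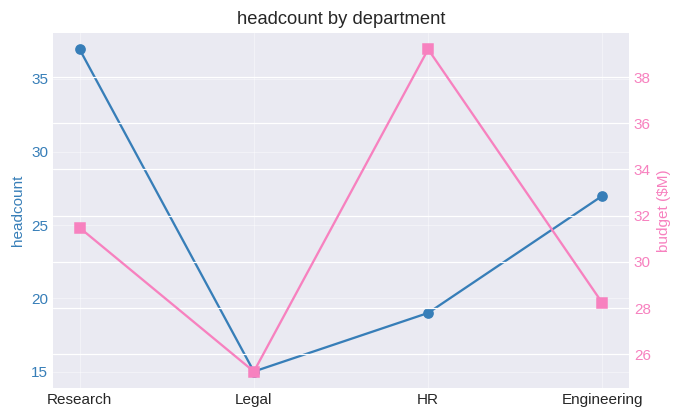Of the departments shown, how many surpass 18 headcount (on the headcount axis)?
3

Above 18: Research, HR, Engineering.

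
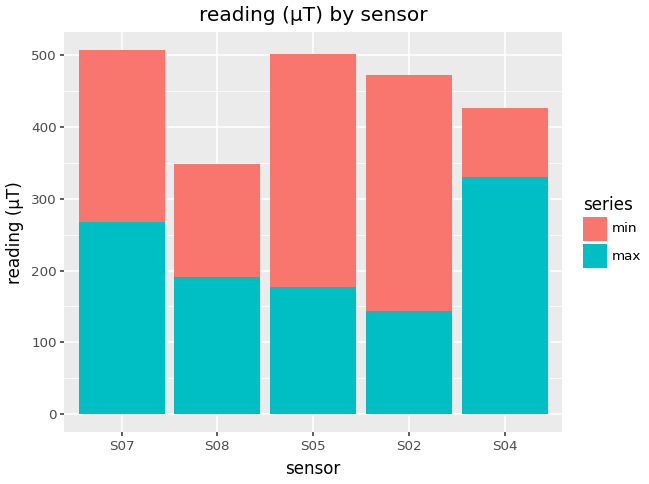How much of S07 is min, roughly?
min top ≈ 500, bottom ≈ 250; segment ≈ 250.

≈ 250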